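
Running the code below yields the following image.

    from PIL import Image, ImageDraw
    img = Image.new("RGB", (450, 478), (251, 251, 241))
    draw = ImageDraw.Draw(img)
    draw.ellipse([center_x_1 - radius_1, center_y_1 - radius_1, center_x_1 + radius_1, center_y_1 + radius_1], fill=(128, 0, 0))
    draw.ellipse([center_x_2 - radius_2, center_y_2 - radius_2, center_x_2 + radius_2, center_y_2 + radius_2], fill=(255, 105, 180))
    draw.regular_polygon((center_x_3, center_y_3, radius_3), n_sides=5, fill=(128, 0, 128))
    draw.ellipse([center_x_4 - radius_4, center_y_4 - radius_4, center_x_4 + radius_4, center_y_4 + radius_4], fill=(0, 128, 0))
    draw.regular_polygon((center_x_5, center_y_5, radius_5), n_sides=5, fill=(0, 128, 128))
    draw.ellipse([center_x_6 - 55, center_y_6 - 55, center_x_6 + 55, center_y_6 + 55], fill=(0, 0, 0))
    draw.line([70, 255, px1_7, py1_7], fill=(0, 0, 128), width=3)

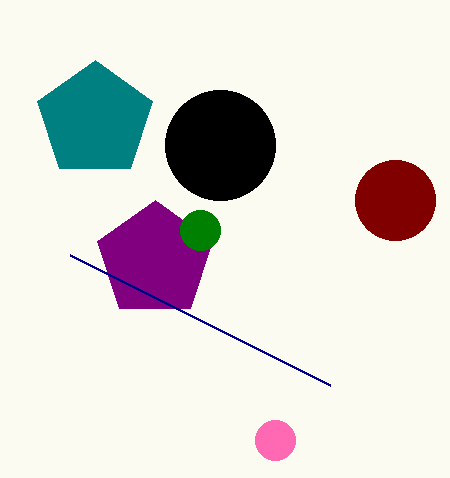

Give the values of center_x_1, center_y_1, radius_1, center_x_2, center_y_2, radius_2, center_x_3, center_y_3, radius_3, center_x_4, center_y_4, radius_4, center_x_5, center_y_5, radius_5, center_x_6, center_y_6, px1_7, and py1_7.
center_x_1 = 395; center_y_1 = 200; radius_1 = 40; center_x_2 = 275; center_y_2 = 440; radius_2 = 20; center_x_3 = 155; center_y_3 = 260; radius_3 = 60; center_x_4 = 200; center_y_4 = 230; radius_4 = 20; center_x_5 = 95; center_y_5 = 120; radius_5 = 60; center_x_6 = 220; center_y_6 = 145; px1_7 = 330; py1_7 = 385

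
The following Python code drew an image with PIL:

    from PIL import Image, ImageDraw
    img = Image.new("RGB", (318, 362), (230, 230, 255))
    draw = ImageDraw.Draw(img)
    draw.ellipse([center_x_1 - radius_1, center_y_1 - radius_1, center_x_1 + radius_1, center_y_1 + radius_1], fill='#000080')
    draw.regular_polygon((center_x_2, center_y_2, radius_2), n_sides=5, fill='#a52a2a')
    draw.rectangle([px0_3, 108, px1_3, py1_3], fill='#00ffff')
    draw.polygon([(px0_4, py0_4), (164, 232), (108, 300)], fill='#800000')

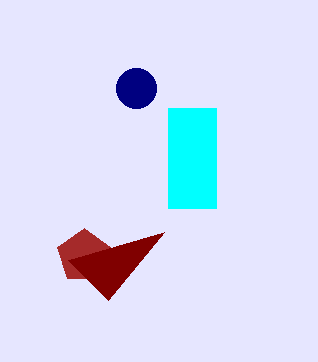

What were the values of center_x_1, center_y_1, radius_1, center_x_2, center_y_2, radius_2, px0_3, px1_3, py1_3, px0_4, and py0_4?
center_x_1 = 136; center_y_1 = 88; radius_1 = 20; center_x_2 = 84; center_y_2 = 256; radius_2 = 28; px0_3 = 168; px1_3 = 216; py1_3 = 208; px0_4 = 68; py0_4 = 260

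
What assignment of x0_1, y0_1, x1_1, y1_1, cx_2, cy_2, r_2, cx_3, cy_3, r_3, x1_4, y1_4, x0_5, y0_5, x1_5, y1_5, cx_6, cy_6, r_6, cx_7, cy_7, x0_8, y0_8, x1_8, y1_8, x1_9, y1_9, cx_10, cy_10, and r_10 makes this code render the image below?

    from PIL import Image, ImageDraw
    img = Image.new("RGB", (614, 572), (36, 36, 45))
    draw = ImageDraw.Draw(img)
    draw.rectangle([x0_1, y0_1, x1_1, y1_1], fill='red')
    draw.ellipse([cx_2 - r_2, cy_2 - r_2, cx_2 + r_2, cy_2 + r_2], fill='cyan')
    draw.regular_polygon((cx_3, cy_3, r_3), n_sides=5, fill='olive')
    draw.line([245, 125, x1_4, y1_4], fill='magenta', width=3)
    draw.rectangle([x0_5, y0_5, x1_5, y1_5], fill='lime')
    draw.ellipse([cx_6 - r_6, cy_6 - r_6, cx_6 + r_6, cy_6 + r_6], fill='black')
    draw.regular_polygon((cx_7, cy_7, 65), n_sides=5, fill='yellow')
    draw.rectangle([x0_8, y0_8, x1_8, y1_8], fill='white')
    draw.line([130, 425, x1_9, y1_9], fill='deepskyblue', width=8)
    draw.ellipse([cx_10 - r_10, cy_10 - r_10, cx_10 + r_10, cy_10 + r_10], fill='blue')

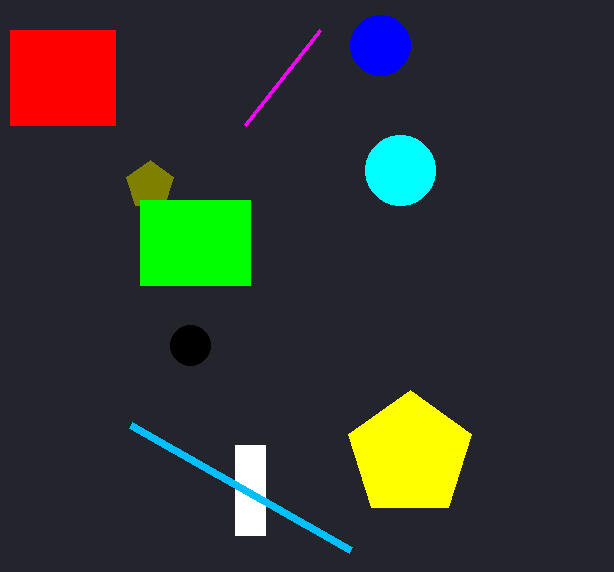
x0_1 = 10
y0_1 = 30
x1_1 = 115
y1_1 = 125
cx_2 = 400
cy_2 = 170
r_2 = 35
cx_3 = 150
cy_3 = 185
r_3 = 25
x1_4 = 320
y1_4 = 30
x0_5 = 140
y0_5 = 200
x1_5 = 250
y1_5 = 285
cx_6 = 190
cy_6 = 345
r_6 = 20
cx_7 = 410
cy_7 = 455
x0_8 = 235
y0_8 = 445
x1_8 = 265
y1_8 = 535
x1_9 = 350
y1_9 = 550
cx_10 = 380
cy_10 = 45
r_10 = 30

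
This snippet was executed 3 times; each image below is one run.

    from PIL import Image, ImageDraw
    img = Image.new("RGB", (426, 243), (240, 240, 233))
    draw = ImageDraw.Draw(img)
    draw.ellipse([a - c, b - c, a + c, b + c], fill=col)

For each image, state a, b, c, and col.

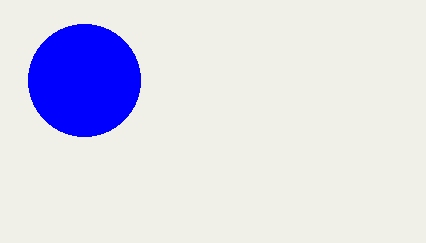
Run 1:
a = 84
b = 80
c = 56
col = 'blue'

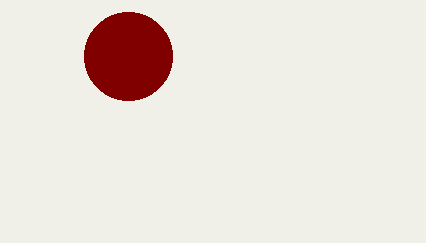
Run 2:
a = 128; b = 56; c = 44; col = 'maroon'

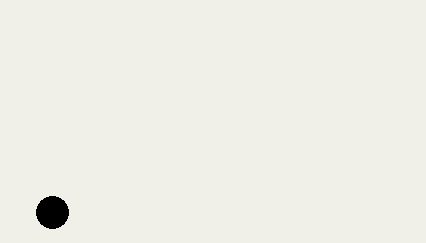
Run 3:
a = 52
b = 212
c = 16
col = 'black'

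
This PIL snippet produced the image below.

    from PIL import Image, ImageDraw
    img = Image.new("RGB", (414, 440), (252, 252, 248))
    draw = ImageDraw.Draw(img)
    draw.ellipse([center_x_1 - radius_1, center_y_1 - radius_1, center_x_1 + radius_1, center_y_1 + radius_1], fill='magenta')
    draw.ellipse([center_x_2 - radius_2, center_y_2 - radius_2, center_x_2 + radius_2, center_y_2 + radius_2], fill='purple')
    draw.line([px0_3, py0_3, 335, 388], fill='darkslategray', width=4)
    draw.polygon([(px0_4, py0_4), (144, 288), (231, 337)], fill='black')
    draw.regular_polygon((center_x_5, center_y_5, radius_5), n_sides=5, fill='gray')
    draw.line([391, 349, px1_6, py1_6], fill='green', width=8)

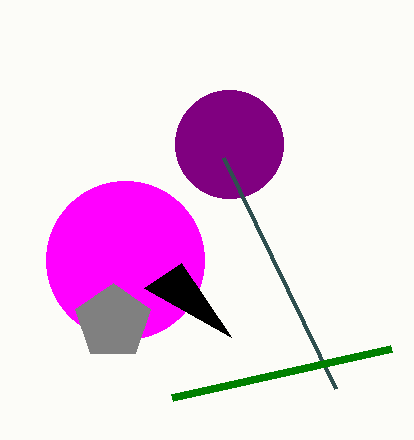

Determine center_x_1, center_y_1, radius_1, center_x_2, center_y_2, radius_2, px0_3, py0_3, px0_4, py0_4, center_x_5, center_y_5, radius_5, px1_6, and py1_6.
center_x_1 = 125, center_y_1 = 260, radius_1 = 79, center_x_2 = 229, center_y_2 = 144, radius_2 = 54, px0_3 = 223, py0_3 = 157, px0_4 = 181, py0_4 = 263, center_x_5 = 113, center_y_5 = 322, radius_5 = 39, px1_6 = 172, py1_6 = 398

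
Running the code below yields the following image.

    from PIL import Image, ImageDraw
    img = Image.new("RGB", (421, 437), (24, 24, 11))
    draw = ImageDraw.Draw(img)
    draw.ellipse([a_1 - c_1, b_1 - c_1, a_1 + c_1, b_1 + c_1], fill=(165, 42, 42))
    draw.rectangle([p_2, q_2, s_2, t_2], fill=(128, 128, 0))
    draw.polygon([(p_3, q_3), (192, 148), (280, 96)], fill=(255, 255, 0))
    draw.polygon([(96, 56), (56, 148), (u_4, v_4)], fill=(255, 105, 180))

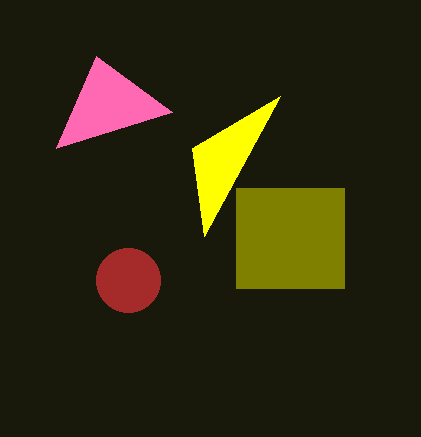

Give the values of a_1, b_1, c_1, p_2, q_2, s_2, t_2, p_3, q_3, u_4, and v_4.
a_1 = 128
b_1 = 280
c_1 = 32
p_2 = 236
q_2 = 188
s_2 = 344
t_2 = 288
p_3 = 204
q_3 = 236
u_4 = 172
v_4 = 112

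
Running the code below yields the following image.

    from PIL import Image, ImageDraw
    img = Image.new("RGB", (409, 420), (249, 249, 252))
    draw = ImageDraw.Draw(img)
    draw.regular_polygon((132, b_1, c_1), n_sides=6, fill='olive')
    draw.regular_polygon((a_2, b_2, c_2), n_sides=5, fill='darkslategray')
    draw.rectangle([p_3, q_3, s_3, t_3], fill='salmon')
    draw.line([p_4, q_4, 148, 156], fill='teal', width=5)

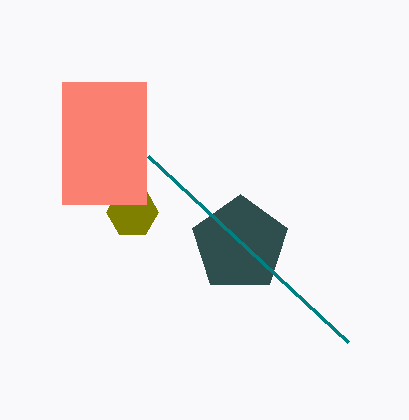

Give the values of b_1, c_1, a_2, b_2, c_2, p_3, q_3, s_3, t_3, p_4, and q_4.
b_1 = 212, c_1 = 26, a_2 = 240, b_2 = 244, c_2 = 50, p_3 = 62, q_3 = 82, s_3 = 146, t_3 = 204, p_4 = 348, q_4 = 342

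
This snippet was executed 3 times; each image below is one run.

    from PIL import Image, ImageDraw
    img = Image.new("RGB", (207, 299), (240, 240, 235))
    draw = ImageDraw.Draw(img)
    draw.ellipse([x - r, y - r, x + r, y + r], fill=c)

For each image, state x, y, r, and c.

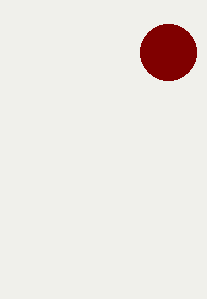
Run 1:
x = 168, y = 52, r = 28, c = 'maroon'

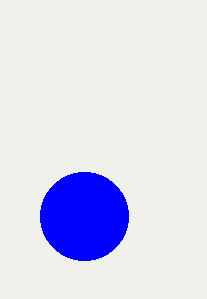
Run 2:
x = 84
y = 216
r = 44
c = 'blue'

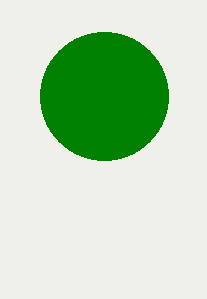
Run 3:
x = 104, y = 96, r = 64, c = 'green'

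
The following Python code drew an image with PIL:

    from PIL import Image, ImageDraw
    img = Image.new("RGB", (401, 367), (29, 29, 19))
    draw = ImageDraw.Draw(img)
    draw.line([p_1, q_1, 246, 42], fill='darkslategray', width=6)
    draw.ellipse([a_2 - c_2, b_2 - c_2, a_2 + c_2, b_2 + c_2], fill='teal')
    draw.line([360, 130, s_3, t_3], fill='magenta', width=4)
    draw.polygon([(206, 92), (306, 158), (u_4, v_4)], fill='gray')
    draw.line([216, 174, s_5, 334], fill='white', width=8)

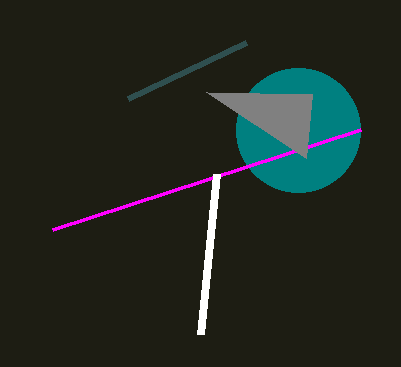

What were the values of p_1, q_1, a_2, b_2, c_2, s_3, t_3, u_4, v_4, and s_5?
p_1 = 128
q_1 = 98
a_2 = 298
b_2 = 130
c_2 = 62
s_3 = 52
t_3 = 230
u_4 = 312
v_4 = 94
s_5 = 200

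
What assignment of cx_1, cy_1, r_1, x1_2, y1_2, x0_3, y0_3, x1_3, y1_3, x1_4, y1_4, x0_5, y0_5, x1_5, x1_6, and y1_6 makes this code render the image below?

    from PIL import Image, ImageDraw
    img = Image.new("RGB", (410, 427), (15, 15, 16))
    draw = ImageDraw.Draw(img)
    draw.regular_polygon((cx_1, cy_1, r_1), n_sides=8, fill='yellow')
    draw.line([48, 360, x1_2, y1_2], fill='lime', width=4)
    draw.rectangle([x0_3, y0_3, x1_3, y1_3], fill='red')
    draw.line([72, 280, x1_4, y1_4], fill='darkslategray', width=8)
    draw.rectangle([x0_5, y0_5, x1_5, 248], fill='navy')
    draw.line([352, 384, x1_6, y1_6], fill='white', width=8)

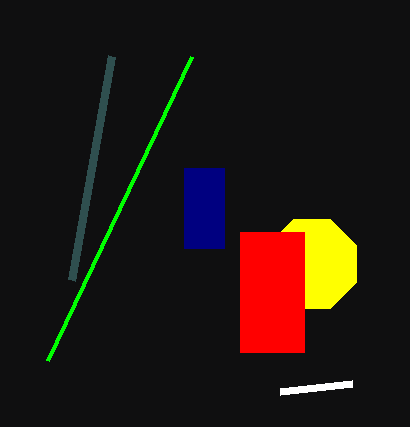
cx_1 = 312; cy_1 = 264; r_1 = 48; x1_2 = 192; y1_2 = 56; x0_3 = 240; y0_3 = 232; x1_3 = 304; y1_3 = 352; x1_4 = 112; y1_4 = 56; x0_5 = 184; y0_5 = 168; x1_5 = 224; x1_6 = 280; y1_6 = 392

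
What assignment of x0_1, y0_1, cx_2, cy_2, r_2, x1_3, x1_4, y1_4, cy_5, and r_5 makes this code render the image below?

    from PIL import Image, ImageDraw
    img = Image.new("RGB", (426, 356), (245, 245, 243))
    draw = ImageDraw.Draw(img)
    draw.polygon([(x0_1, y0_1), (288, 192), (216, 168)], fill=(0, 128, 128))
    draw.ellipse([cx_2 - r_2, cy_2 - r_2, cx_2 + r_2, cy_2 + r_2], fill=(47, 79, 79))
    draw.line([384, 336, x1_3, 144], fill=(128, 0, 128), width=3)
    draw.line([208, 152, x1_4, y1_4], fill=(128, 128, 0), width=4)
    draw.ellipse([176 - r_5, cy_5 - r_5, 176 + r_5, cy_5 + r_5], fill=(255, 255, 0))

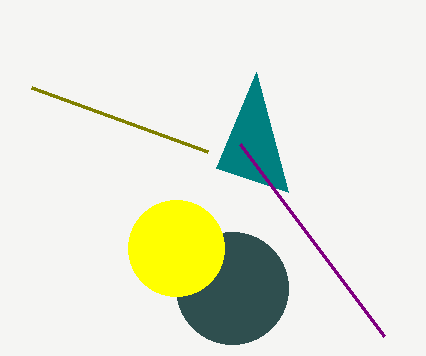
x0_1 = 256, y0_1 = 72, cx_2 = 232, cy_2 = 288, r_2 = 56, x1_3 = 240, x1_4 = 32, y1_4 = 88, cy_5 = 248, r_5 = 48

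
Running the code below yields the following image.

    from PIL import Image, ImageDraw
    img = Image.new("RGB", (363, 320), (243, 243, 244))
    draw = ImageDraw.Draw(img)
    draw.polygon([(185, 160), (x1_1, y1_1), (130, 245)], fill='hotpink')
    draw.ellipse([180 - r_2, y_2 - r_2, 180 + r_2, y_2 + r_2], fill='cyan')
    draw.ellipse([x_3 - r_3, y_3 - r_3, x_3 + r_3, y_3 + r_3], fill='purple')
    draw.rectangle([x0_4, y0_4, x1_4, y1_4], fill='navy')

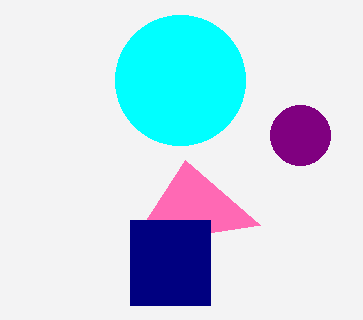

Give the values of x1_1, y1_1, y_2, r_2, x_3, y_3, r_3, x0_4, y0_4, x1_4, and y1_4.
x1_1 = 260, y1_1 = 225, y_2 = 80, r_2 = 65, x_3 = 300, y_3 = 135, r_3 = 30, x0_4 = 130, y0_4 = 220, x1_4 = 210, y1_4 = 305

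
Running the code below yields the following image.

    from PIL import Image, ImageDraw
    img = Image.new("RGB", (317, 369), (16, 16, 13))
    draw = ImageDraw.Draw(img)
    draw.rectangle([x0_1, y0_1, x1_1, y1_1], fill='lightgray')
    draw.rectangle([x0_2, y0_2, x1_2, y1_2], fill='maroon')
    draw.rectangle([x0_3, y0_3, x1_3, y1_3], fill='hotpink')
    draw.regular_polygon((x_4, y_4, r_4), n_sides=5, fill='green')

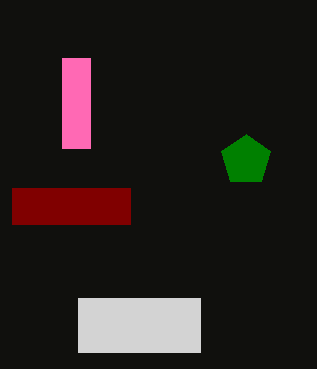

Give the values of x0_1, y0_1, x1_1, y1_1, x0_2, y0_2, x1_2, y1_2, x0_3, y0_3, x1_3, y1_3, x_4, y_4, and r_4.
x0_1 = 78
y0_1 = 298
x1_1 = 200
y1_1 = 352
x0_2 = 12
y0_2 = 188
x1_2 = 130
y1_2 = 224
x0_3 = 62
y0_3 = 58
x1_3 = 90
y1_3 = 148
x_4 = 246
y_4 = 160
r_4 = 26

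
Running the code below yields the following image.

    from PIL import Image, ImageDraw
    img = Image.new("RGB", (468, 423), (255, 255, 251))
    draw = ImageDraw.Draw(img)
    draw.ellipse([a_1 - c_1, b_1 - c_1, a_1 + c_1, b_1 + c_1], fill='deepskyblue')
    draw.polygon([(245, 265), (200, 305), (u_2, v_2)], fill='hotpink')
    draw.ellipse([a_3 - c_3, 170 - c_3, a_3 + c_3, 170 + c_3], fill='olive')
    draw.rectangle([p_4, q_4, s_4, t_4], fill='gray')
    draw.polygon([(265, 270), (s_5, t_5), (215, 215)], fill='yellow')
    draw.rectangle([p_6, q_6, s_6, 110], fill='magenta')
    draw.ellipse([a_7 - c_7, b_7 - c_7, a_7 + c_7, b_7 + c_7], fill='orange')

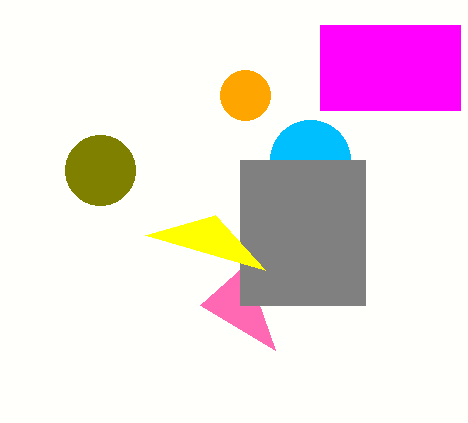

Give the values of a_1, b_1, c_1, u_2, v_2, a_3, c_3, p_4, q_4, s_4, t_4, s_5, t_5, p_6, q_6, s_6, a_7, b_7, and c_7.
a_1 = 310, b_1 = 160, c_1 = 40, u_2 = 275, v_2 = 350, a_3 = 100, c_3 = 35, p_4 = 240, q_4 = 160, s_4 = 365, t_4 = 305, s_5 = 145, t_5 = 235, p_6 = 320, q_6 = 25, s_6 = 460, a_7 = 245, b_7 = 95, c_7 = 25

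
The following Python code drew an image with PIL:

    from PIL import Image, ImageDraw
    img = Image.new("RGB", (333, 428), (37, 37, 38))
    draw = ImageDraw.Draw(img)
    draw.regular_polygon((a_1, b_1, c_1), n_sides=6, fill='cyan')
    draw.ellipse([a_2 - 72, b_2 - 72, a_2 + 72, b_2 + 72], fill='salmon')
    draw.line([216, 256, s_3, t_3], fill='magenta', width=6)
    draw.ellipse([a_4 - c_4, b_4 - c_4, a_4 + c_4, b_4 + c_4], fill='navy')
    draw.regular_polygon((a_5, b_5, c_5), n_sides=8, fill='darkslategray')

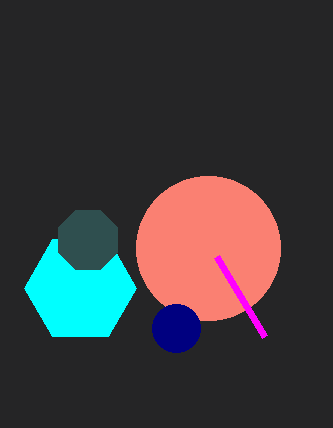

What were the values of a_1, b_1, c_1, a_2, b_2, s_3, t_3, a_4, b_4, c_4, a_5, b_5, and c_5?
a_1 = 80
b_1 = 288
c_1 = 56
a_2 = 208
b_2 = 248
s_3 = 264
t_3 = 336
a_4 = 176
b_4 = 328
c_4 = 24
a_5 = 88
b_5 = 240
c_5 = 32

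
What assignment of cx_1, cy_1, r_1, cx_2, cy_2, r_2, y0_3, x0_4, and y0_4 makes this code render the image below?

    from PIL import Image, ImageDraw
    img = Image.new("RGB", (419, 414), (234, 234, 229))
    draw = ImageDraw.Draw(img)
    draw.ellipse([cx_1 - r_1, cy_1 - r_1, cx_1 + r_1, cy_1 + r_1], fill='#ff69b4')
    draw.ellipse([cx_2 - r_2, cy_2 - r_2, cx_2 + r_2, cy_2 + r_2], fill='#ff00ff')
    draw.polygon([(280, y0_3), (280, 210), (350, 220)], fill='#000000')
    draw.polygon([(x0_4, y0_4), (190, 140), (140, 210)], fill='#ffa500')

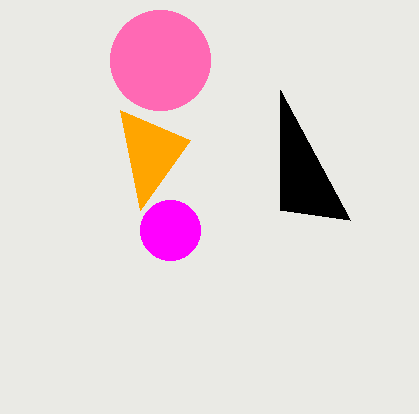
cx_1 = 160; cy_1 = 60; r_1 = 50; cx_2 = 170; cy_2 = 230; r_2 = 30; y0_3 = 90; x0_4 = 120; y0_4 = 110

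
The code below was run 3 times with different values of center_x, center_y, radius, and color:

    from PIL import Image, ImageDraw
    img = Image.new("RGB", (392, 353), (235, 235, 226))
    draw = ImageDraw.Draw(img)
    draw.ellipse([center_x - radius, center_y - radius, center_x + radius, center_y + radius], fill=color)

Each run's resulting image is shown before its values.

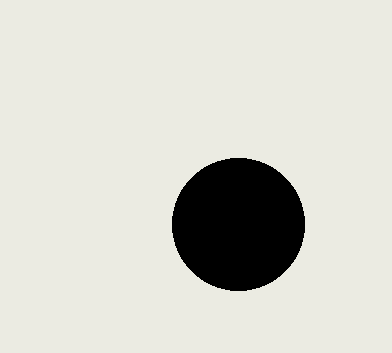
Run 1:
center_x = 238
center_y = 224
radius = 66
color = 'black'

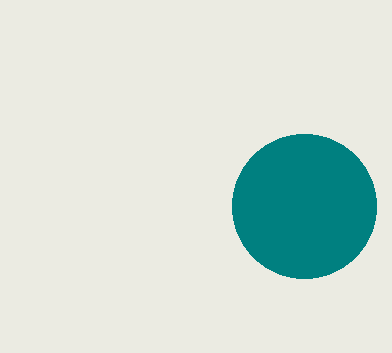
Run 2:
center_x = 304; center_y = 206; radius = 72; color = 'teal'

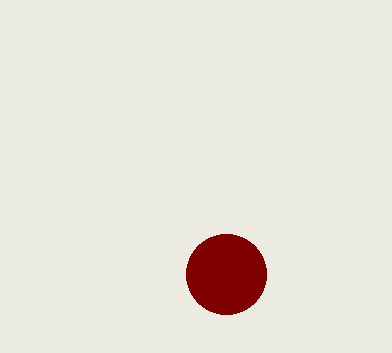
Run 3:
center_x = 226
center_y = 274
radius = 40
color = 'maroon'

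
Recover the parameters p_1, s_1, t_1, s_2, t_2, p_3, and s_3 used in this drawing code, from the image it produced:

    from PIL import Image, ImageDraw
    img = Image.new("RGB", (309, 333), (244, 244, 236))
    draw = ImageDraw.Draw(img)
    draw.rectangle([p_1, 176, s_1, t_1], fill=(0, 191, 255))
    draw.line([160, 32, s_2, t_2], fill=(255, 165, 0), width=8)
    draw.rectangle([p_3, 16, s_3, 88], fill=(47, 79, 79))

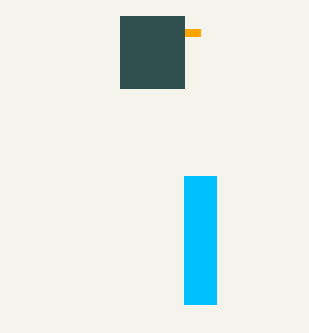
p_1 = 184
s_1 = 216
t_1 = 304
s_2 = 200
t_2 = 32
p_3 = 120
s_3 = 184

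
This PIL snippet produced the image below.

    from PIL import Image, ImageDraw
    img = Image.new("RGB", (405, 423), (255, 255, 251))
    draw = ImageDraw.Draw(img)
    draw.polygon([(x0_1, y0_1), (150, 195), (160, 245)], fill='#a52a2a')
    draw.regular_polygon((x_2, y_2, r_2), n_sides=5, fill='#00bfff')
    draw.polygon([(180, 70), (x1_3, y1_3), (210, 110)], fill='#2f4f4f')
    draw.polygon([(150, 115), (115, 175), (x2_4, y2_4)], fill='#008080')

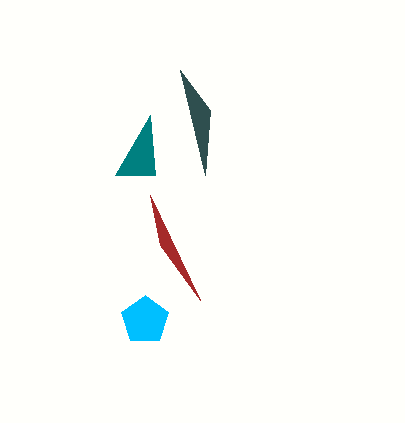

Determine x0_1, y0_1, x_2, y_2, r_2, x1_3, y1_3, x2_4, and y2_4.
x0_1 = 200
y0_1 = 300
x_2 = 145
y_2 = 320
r_2 = 25
x1_3 = 205
y1_3 = 175
x2_4 = 155
y2_4 = 175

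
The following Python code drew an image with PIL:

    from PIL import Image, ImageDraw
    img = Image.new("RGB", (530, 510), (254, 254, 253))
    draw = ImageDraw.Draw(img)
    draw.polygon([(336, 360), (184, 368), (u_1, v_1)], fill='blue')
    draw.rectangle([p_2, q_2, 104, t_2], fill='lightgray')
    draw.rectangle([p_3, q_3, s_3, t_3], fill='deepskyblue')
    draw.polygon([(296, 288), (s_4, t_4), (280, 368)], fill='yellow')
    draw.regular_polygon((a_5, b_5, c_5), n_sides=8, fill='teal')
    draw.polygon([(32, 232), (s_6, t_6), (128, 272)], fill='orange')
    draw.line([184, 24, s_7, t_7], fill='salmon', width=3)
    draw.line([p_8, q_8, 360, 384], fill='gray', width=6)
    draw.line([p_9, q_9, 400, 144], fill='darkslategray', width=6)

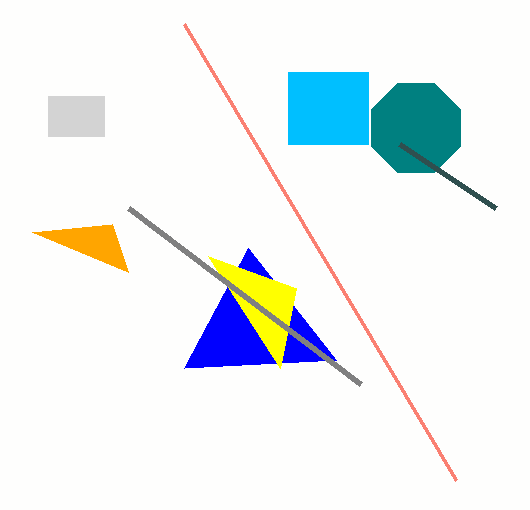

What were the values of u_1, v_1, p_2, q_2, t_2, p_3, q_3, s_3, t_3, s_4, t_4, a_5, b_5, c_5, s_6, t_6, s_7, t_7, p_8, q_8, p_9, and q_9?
u_1 = 248
v_1 = 248
p_2 = 48
q_2 = 96
t_2 = 136
p_3 = 288
q_3 = 72
s_3 = 368
t_3 = 144
s_4 = 208
t_4 = 256
a_5 = 416
b_5 = 128
c_5 = 48
s_6 = 112
t_6 = 224
s_7 = 456
t_7 = 480
p_8 = 128
q_8 = 208
p_9 = 496
q_9 = 208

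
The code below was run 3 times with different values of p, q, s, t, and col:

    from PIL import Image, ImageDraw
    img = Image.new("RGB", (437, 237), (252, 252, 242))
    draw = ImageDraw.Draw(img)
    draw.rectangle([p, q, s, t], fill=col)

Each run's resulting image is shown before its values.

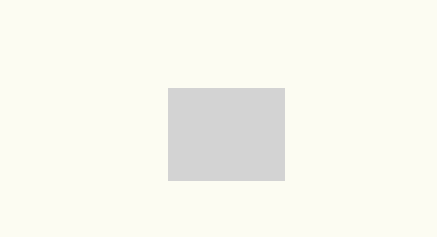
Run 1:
p = 168; q = 88; s = 284; t = 180; col = 'lightgray'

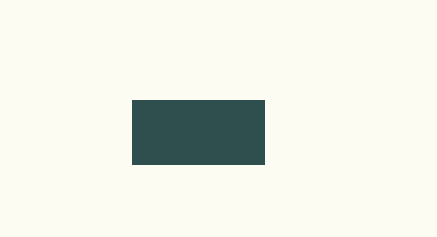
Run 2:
p = 132, q = 100, s = 264, t = 164, col = 'darkslategray'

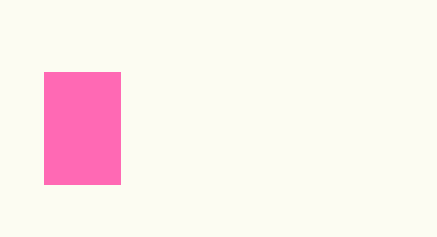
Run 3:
p = 44
q = 72
s = 120
t = 184
col = 'hotpink'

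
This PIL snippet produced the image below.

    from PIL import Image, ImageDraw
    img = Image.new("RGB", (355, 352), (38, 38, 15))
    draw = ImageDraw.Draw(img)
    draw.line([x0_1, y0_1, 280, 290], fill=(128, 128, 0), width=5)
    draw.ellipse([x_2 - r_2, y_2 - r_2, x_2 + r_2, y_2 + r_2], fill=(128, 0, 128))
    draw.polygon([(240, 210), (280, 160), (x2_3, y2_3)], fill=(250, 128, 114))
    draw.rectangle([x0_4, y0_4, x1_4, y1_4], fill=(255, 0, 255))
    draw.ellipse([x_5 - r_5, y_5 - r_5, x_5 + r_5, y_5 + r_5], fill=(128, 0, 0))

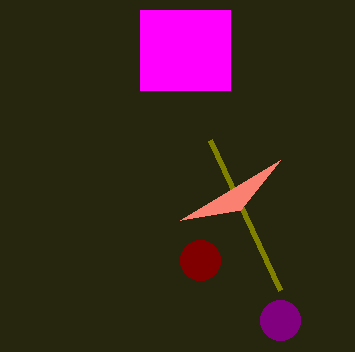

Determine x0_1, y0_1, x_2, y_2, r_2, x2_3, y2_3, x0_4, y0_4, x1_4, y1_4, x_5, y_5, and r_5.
x0_1 = 210
y0_1 = 140
x_2 = 280
y_2 = 320
r_2 = 20
x2_3 = 180
y2_3 = 220
x0_4 = 140
y0_4 = 10
x1_4 = 230
y1_4 = 90
x_5 = 200
y_5 = 260
r_5 = 20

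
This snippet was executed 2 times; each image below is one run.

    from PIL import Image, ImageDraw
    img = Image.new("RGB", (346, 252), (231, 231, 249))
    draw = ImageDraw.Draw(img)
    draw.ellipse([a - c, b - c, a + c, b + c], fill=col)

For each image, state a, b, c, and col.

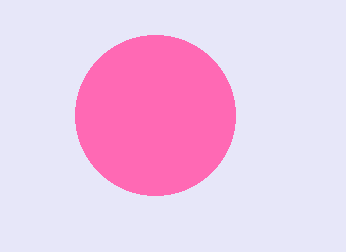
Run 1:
a = 155
b = 115
c = 80
col = 'hotpink'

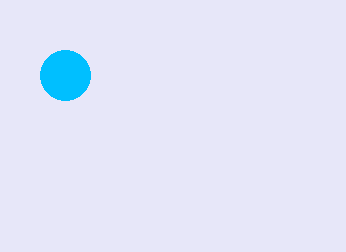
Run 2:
a = 65, b = 75, c = 25, col = 'deepskyblue'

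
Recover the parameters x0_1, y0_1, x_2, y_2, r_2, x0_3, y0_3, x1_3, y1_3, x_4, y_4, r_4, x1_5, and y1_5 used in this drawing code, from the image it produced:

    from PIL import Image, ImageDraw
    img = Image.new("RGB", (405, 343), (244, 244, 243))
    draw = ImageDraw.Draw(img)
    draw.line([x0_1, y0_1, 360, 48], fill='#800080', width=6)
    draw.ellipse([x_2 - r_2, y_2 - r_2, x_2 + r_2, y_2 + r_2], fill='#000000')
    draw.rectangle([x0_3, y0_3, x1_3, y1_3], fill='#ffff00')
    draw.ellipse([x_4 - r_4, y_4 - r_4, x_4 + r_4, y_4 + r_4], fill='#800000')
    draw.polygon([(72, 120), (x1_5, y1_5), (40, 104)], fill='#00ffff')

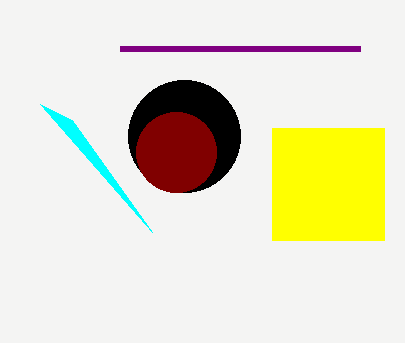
x0_1 = 120; y0_1 = 48; x_2 = 184; y_2 = 136; r_2 = 56; x0_3 = 272; y0_3 = 128; x1_3 = 384; y1_3 = 240; x_4 = 176; y_4 = 152; r_4 = 40; x1_5 = 152; y1_5 = 232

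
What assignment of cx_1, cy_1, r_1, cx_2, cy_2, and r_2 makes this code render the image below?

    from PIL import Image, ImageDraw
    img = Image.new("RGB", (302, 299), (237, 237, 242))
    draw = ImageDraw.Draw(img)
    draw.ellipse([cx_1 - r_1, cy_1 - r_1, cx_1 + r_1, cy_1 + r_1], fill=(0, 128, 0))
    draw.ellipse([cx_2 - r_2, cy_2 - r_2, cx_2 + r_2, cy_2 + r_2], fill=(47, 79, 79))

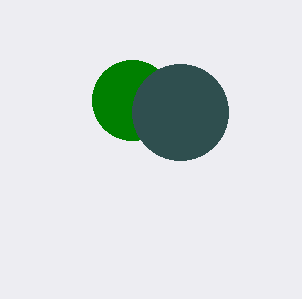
cx_1 = 132, cy_1 = 100, r_1 = 40, cx_2 = 180, cy_2 = 112, r_2 = 48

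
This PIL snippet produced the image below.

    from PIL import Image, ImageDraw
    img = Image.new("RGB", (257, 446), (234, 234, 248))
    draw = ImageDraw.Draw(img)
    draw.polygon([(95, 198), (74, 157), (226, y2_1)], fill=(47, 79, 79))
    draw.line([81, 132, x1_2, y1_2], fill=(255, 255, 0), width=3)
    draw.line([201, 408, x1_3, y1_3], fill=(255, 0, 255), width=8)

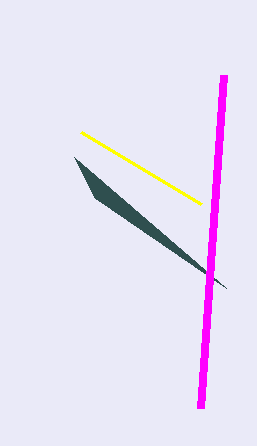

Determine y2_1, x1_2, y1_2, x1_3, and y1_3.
y2_1 = 288, x1_2 = 201, y1_2 = 204, x1_3 = 224, y1_3 = 75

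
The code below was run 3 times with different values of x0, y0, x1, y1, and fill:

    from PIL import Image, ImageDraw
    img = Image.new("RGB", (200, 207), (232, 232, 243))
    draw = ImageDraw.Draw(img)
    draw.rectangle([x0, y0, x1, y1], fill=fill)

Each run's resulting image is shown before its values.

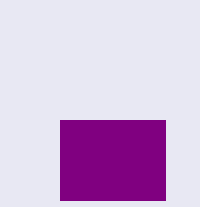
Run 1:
x0 = 60
y0 = 120
x1 = 165
y1 = 200
fill = 'purple'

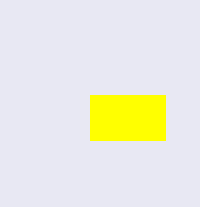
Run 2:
x0 = 90, y0 = 95, x1 = 165, y1 = 140, fill = 'yellow'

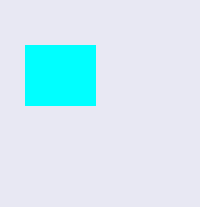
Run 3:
x0 = 25, y0 = 45, x1 = 95, y1 = 105, fill = 'cyan'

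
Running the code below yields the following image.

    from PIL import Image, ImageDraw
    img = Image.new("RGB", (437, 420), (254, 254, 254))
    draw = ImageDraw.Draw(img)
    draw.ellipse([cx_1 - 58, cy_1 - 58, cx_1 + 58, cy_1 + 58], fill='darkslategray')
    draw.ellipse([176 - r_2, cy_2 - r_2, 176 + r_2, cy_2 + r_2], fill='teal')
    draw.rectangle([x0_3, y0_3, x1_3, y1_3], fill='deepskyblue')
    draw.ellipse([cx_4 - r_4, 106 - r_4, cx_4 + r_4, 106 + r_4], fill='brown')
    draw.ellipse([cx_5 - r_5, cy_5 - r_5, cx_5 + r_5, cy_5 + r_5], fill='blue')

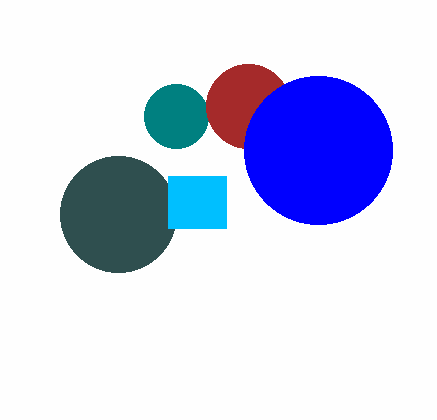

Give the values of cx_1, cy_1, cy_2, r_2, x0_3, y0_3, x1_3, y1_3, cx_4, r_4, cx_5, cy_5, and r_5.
cx_1 = 118; cy_1 = 214; cy_2 = 116; r_2 = 32; x0_3 = 168; y0_3 = 176; x1_3 = 226; y1_3 = 228; cx_4 = 248; r_4 = 42; cx_5 = 318; cy_5 = 150; r_5 = 74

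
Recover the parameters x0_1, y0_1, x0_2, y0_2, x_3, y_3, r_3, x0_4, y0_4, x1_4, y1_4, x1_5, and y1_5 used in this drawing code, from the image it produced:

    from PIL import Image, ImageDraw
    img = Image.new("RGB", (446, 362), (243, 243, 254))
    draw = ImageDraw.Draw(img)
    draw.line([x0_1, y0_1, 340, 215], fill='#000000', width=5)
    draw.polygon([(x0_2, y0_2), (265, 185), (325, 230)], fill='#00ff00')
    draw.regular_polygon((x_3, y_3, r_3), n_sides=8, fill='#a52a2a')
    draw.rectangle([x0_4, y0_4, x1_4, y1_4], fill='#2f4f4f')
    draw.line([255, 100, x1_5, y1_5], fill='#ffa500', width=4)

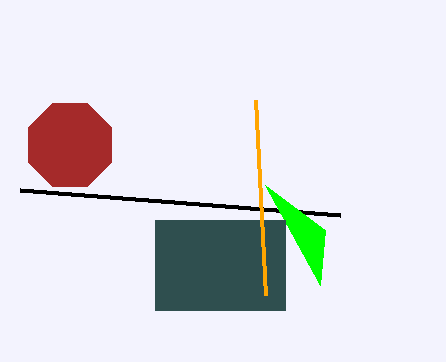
x0_1 = 20
y0_1 = 190
x0_2 = 320
y0_2 = 285
x_3 = 70
y_3 = 145
r_3 = 45
x0_4 = 155
y0_4 = 220
x1_4 = 285
y1_4 = 310
x1_5 = 265
y1_5 = 295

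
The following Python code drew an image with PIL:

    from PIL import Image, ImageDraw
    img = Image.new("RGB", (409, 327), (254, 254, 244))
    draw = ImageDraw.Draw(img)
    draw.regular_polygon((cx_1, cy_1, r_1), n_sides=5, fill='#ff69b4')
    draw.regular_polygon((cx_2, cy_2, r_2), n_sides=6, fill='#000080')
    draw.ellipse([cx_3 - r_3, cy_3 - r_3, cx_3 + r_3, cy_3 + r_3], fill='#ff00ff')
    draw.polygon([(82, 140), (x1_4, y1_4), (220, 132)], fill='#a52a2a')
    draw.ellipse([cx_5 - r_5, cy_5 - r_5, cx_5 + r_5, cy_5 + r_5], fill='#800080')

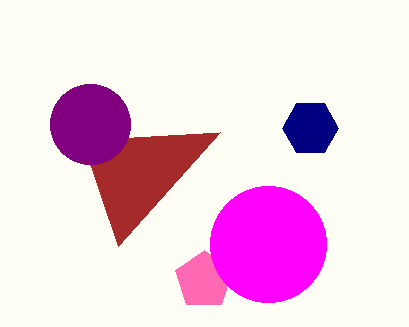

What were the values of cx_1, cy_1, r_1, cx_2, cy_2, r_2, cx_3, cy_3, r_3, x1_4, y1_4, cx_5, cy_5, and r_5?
cx_1 = 204, cy_1 = 280, r_1 = 30, cx_2 = 310, cy_2 = 128, r_2 = 28, cx_3 = 268, cy_3 = 244, r_3 = 58, x1_4 = 118, y1_4 = 246, cx_5 = 90, cy_5 = 124, r_5 = 40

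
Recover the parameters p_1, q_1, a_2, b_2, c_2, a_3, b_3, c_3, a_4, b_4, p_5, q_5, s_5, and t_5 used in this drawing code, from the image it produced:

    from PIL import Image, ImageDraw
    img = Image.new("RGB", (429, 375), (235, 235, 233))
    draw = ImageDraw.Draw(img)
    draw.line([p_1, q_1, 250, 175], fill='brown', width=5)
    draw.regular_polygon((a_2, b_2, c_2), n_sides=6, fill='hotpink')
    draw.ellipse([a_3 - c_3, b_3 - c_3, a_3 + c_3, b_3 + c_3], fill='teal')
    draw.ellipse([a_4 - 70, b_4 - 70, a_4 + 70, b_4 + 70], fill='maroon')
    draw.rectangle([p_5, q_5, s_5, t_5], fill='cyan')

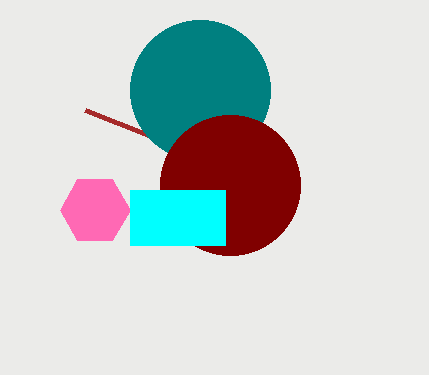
p_1 = 85, q_1 = 110, a_2 = 95, b_2 = 210, c_2 = 35, a_3 = 200, b_3 = 90, c_3 = 70, a_4 = 230, b_4 = 185, p_5 = 130, q_5 = 190, s_5 = 225, t_5 = 245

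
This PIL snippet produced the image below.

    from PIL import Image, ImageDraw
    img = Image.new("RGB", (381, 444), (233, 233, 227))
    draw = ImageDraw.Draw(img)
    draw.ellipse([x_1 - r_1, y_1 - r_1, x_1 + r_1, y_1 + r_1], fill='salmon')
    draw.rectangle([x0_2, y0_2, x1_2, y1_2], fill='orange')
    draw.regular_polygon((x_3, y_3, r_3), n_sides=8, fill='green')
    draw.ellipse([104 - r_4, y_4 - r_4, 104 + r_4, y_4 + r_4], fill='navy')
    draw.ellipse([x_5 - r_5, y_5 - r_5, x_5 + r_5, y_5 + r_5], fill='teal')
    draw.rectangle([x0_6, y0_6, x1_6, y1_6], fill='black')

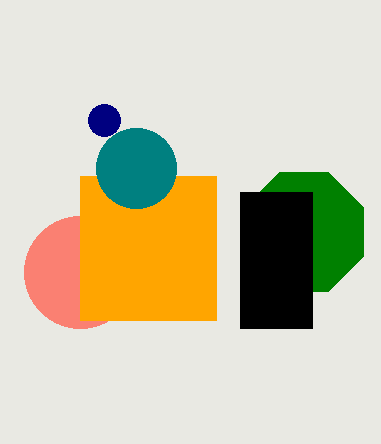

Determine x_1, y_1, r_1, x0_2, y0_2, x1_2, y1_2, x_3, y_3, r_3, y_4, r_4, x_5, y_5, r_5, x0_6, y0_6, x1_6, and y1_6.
x_1 = 80, y_1 = 272, r_1 = 56, x0_2 = 80, y0_2 = 176, x1_2 = 216, y1_2 = 320, x_3 = 304, y_3 = 232, r_3 = 64, y_4 = 120, r_4 = 16, x_5 = 136, y_5 = 168, r_5 = 40, x0_6 = 240, y0_6 = 192, x1_6 = 312, y1_6 = 328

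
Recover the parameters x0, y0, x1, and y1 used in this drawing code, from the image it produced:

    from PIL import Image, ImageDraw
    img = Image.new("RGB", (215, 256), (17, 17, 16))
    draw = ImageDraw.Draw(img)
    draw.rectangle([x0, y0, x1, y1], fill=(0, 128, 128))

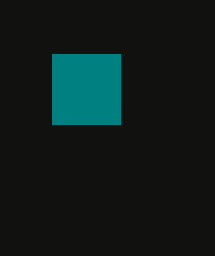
x0 = 52, y0 = 54, x1 = 120, y1 = 124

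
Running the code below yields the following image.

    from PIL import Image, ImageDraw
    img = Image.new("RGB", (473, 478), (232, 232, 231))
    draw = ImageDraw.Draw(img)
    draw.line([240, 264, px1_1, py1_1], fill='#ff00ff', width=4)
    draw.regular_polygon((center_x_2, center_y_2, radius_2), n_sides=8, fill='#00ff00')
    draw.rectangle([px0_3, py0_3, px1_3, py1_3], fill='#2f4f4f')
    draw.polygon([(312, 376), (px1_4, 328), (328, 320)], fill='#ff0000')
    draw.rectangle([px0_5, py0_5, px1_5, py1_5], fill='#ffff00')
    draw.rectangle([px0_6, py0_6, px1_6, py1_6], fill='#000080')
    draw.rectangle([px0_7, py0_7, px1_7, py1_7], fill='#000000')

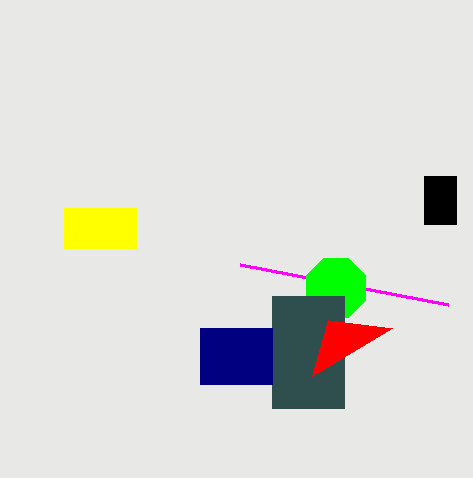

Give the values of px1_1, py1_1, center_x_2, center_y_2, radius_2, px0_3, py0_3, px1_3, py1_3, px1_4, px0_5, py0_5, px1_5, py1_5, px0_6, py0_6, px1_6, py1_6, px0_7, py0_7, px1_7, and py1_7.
px1_1 = 448; py1_1 = 304; center_x_2 = 336; center_y_2 = 288; radius_2 = 32; px0_3 = 272; py0_3 = 296; px1_3 = 344; py1_3 = 408; px1_4 = 392; px0_5 = 64; py0_5 = 208; px1_5 = 136; py1_5 = 248; px0_6 = 200; py0_6 = 328; px1_6 = 272; py1_6 = 384; px0_7 = 424; py0_7 = 176; px1_7 = 456; py1_7 = 224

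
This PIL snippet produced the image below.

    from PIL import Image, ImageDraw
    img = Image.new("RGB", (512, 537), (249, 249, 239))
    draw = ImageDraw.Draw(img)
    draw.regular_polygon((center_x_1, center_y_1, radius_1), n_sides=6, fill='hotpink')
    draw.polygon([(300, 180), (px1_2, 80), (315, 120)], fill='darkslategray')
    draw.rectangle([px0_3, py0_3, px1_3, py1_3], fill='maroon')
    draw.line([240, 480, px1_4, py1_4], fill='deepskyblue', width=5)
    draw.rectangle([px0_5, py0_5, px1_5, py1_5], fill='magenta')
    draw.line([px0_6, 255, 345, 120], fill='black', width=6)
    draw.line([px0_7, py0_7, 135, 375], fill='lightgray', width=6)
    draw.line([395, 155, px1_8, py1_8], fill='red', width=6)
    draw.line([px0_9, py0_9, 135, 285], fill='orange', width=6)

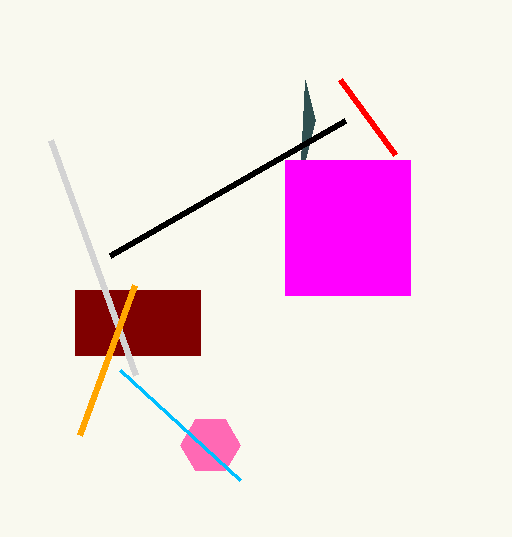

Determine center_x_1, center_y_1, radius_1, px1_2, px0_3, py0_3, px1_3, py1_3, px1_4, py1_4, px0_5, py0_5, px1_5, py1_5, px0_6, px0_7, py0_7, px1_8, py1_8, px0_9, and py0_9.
center_x_1 = 210
center_y_1 = 445
radius_1 = 30
px1_2 = 305
px0_3 = 75
py0_3 = 290
px1_3 = 200
py1_3 = 355
px1_4 = 120
py1_4 = 370
px0_5 = 285
py0_5 = 160
px1_5 = 410
py1_5 = 295
px0_6 = 110
px0_7 = 50
py0_7 = 140
px1_8 = 340
py1_8 = 80
px0_9 = 80
py0_9 = 435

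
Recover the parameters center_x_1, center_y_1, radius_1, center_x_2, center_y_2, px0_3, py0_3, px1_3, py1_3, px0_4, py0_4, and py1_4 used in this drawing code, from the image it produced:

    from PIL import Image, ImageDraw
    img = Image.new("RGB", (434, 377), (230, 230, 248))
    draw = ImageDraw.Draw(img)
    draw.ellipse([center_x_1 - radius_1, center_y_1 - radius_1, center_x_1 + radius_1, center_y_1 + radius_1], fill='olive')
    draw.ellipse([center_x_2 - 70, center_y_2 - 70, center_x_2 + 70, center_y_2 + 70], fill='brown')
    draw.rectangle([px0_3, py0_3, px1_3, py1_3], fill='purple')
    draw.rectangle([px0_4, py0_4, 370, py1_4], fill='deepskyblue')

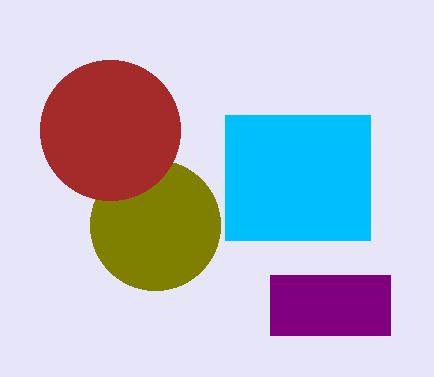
center_x_1 = 155, center_y_1 = 225, radius_1 = 65, center_x_2 = 110, center_y_2 = 130, px0_3 = 270, py0_3 = 275, px1_3 = 390, py1_3 = 335, px0_4 = 225, py0_4 = 115, py1_4 = 240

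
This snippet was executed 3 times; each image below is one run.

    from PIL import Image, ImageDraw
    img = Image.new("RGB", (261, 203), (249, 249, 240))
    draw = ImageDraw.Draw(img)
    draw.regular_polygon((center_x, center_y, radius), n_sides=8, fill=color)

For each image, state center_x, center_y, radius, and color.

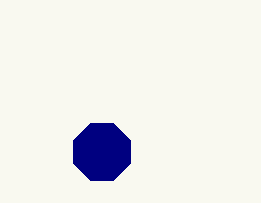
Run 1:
center_x = 102; center_y = 152; radius = 31; color = 'navy'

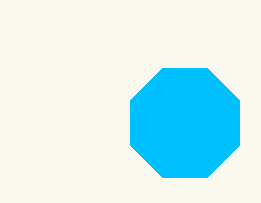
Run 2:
center_x = 185; center_y = 123; radius = 59; color = 'deepskyblue'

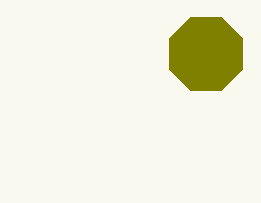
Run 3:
center_x = 206, center_y = 54, radius = 40, color = 'olive'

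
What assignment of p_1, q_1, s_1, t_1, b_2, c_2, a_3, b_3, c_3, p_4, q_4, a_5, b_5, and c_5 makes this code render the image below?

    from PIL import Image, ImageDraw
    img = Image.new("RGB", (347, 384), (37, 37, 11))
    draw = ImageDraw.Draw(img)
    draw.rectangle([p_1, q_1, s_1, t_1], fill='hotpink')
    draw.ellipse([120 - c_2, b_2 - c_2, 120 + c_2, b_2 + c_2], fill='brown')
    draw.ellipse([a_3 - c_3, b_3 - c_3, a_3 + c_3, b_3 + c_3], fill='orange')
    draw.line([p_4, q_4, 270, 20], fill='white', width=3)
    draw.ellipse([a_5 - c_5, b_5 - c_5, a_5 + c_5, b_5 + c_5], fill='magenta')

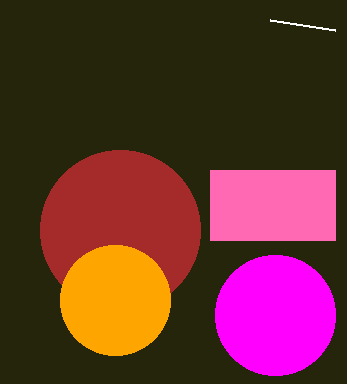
p_1 = 210; q_1 = 170; s_1 = 335; t_1 = 240; b_2 = 230; c_2 = 80; a_3 = 115; b_3 = 300; c_3 = 55; p_4 = 335; q_4 = 30; a_5 = 275; b_5 = 315; c_5 = 60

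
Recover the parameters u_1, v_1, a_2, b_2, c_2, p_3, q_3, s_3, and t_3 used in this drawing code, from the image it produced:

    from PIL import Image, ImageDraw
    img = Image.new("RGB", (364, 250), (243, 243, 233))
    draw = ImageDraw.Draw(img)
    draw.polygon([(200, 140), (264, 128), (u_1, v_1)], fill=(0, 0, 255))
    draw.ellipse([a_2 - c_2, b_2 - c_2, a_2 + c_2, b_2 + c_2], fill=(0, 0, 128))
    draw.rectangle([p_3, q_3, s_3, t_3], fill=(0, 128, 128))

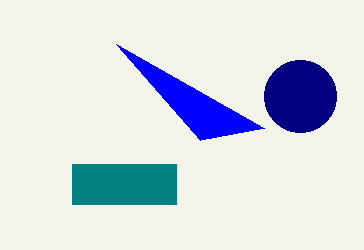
u_1 = 116
v_1 = 44
a_2 = 300
b_2 = 96
c_2 = 36
p_3 = 72
q_3 = 164
s_3 = 176
t_3 = 204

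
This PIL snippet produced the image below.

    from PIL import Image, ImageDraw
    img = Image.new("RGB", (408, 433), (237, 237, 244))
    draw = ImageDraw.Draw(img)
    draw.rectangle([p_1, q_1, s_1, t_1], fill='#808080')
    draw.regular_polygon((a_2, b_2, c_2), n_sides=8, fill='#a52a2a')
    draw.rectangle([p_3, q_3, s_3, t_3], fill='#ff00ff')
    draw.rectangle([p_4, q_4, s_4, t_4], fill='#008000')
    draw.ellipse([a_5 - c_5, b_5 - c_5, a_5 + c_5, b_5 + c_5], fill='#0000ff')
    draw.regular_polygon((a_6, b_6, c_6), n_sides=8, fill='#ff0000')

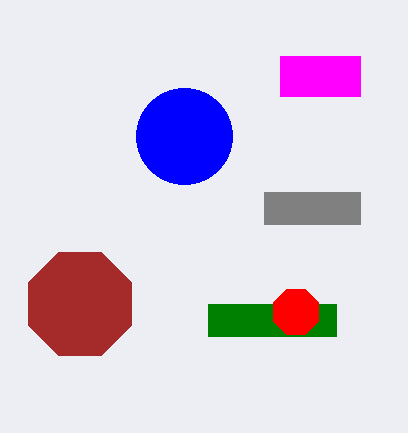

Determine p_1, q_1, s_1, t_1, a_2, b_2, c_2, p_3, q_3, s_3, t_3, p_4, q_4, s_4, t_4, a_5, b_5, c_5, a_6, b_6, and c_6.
p_1 = 264, q_1 = 192, s_1 = 360, t_1 = 224, a_2 = 80, b_2 = 304, c_2 = 56, p_3 = 280, q_3 = 56, s_3 = 360, t_3 = 96, p_4 = 208, q_4 = 304, s_4 = 336, t_4 = 336, a_5 = 184, b_5 = 136, c_5 = 48, a_6 = 296, b_6 = 312, c_6 = 24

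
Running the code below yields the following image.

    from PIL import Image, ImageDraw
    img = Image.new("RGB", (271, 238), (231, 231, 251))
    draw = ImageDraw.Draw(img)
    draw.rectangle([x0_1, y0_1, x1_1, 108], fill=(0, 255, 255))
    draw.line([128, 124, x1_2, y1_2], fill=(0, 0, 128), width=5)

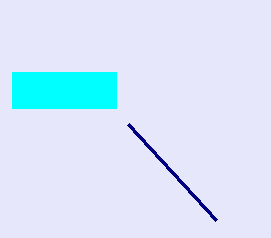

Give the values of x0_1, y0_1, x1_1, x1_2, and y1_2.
x0_1 = 12
y0_1 = 72
x1_1 = 116
x1_2 = 216
y1_2 = 220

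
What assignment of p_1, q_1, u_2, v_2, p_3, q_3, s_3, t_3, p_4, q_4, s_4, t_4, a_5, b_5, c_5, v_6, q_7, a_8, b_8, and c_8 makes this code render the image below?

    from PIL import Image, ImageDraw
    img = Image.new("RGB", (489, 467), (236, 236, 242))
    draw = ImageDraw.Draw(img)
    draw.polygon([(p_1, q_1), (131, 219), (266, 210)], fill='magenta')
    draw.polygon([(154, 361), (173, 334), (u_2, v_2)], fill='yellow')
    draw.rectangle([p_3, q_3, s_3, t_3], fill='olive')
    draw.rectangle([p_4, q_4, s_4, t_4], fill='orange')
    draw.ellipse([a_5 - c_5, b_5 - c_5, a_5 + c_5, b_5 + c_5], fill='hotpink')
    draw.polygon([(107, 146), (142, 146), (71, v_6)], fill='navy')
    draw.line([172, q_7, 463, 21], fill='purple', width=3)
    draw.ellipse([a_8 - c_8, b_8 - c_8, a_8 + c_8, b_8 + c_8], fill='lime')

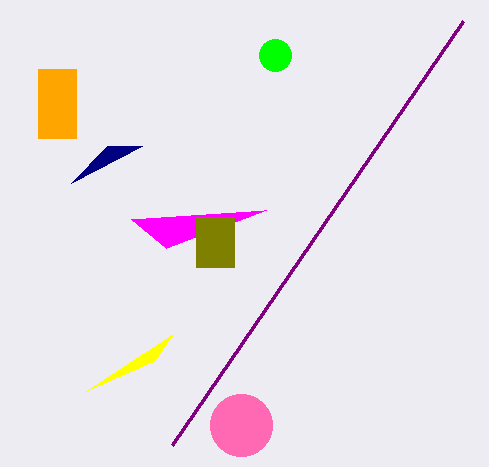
p_1 = 166, q_1 = 248, u_2 = 86, v_2 = 391, p_3 = 196, q_3 = 217, s_3 = 234, t_3 = 267, p_4 = 38, q_4 = 69, s_4 = 76, t_4 = 138, a_5 = 241, b_5 = 425, c_5 = 31, v_6 = 183, q_7 = 445, a_8 = 275, b_8 = 55, c_8 = 16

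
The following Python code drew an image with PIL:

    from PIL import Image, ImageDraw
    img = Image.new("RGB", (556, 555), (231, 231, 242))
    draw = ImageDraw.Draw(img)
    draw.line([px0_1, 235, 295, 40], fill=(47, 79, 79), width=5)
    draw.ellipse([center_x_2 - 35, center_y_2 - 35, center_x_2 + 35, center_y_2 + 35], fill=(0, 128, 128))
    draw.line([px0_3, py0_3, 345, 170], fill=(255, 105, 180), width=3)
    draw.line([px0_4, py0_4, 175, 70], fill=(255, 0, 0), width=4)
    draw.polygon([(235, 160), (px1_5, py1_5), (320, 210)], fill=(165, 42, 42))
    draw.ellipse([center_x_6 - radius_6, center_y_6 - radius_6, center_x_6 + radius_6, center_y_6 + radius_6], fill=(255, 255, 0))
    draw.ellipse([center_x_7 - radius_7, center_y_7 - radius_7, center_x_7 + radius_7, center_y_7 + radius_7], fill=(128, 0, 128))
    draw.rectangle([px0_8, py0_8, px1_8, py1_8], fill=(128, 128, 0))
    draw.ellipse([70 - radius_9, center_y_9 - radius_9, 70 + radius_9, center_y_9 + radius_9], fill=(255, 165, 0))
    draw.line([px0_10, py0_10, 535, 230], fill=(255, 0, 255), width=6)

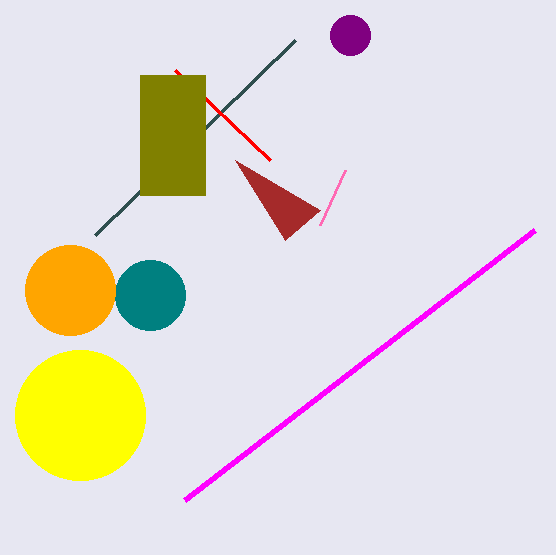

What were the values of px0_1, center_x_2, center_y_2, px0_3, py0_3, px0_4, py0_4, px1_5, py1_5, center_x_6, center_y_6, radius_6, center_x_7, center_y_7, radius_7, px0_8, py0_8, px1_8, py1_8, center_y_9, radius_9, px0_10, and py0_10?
px0_1 = 95
center_x_2 = 150
center_y_2 = 295
px0_3 = 320
py0_3 = 225
px0_4 = 270
py0_4 = 160
px1_5 = 285
py1_5 = 240
center_x_6 = 80
center_y_6 = 415
radius_6 = 65
center_x_7 = 350
center_y_7 = 35
radius_7 = 20
px0_8 = 140
py0_8 = 75
px1_8 = 205
py1_8 = 195
center_y_9 = 290
radius_9 = 45
px0_10 = 185
py0_10 = 500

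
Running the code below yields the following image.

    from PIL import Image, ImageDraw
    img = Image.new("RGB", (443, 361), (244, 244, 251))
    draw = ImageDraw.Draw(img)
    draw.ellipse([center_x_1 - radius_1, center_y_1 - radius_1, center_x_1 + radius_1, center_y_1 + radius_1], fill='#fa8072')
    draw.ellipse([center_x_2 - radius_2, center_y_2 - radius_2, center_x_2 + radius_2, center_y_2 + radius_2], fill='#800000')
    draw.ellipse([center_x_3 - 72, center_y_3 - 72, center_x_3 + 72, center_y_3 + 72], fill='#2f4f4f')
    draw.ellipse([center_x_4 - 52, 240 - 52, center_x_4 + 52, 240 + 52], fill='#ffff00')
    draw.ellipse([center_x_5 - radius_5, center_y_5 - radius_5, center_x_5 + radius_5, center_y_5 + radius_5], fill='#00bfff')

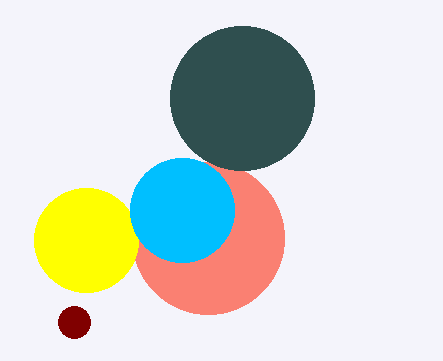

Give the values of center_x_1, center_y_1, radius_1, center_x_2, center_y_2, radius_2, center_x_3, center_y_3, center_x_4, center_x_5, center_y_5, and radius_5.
center_x_1 = 208; center_y_1 = 238; radius_1 = 76; center_x_2 = 74; center_y_2 = 322; radius_2 = 16; center_x_3 = 242; center_y_3 = 98; center_x_4 = 86; center_x_5 = 182; center_y_5 = 210; radius_5 = 52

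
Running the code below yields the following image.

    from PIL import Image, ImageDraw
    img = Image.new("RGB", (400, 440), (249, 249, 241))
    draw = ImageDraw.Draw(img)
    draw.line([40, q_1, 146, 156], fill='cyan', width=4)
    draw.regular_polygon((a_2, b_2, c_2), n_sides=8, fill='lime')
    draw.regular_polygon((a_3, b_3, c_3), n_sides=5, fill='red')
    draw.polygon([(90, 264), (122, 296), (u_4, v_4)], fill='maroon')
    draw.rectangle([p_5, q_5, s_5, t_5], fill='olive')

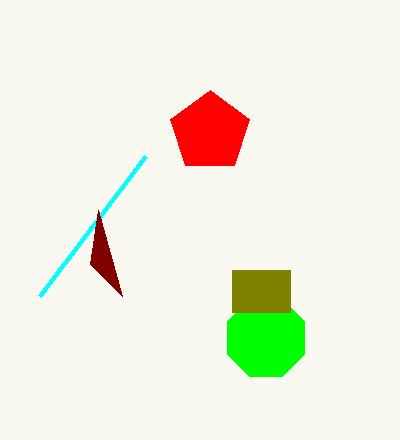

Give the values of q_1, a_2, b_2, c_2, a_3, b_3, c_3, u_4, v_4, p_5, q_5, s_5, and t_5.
q_1 = 296, a_2 = 266, b_2 = 338, c_2 = 42, a_3 = 210, b_3 = 132, c_3 = 42, u_4 = 98, v_4 = 210, p_5 = 232, q_5 = 270, s_5 = 290, t_5 = 312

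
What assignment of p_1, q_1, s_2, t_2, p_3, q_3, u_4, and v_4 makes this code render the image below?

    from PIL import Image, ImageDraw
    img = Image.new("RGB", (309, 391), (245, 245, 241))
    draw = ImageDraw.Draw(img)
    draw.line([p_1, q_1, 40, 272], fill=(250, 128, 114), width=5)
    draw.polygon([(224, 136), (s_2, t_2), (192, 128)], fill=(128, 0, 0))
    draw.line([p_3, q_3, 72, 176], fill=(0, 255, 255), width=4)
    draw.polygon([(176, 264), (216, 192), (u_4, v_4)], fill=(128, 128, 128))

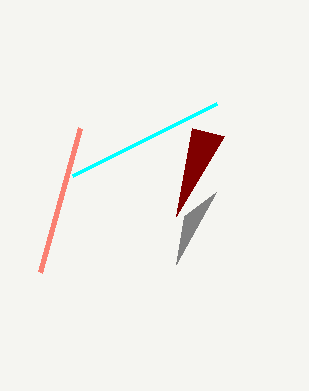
p_1 = 80, q_1 = 128, s_2 = 176, t_2 = 216, p_3 = 216, q_3 = 104, u_4 = 184, v_4 = 216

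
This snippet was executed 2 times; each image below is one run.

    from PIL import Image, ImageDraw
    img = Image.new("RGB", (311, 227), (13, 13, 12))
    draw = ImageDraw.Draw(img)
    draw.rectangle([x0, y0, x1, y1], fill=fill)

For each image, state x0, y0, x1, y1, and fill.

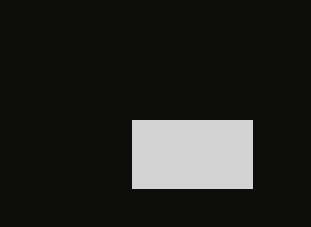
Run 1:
x0 = 132; y0 = 120; x1 = 252; y1 = 188; fill = 'lightgray'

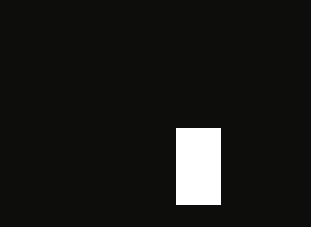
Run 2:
x0 = 176
y0 = 128
x1 = 220
y1 = 204
fill = 'white'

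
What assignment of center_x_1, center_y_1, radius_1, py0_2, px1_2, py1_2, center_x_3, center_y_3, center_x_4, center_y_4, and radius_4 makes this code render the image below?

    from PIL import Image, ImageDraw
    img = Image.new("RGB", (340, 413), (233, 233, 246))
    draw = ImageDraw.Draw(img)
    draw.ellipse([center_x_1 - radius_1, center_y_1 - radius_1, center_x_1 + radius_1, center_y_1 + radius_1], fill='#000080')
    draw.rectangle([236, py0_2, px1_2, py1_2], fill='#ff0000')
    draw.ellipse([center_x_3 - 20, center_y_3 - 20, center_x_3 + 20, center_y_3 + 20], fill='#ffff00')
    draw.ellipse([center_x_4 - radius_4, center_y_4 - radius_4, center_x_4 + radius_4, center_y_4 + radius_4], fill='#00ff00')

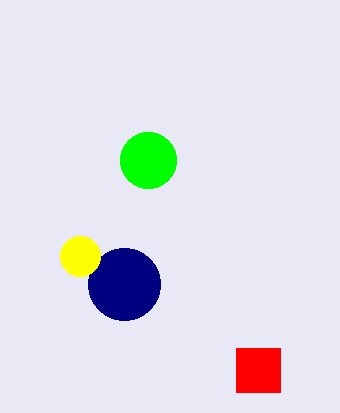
center_x_1 = 124
center_y_1 = 284
radius_1 = 36
py0_2 = 348
px1_2 = 280
py1_2 = 392
center_x_3 = 80
center_y_3 = 256
center_x_4 = 148
center_y_4 = 160
radius_4 = 28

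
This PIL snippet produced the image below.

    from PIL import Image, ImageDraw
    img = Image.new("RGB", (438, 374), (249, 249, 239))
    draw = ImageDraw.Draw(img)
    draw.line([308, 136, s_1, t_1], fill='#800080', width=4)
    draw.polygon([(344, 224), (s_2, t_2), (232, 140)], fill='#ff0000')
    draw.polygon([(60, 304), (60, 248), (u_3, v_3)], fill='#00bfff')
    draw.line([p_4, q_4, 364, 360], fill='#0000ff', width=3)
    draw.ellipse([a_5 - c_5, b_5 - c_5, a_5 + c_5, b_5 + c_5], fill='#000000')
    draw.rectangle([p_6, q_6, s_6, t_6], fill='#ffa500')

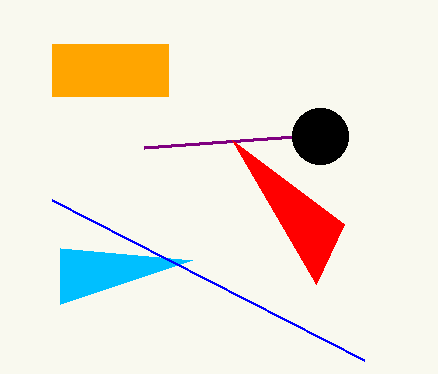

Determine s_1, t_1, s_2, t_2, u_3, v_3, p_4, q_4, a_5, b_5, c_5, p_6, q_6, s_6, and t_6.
s_1 = 144; t_1 = 148; s_2 = 316; t_2 = 284; u_3 = 192; v_3 = 260; p_4 = 52; q_4 = 200; a_5 = 320; b_5 = 136; c_5 = 28; p_6 = 52; q_6 = 44; s_6 = 168; t_6 = 96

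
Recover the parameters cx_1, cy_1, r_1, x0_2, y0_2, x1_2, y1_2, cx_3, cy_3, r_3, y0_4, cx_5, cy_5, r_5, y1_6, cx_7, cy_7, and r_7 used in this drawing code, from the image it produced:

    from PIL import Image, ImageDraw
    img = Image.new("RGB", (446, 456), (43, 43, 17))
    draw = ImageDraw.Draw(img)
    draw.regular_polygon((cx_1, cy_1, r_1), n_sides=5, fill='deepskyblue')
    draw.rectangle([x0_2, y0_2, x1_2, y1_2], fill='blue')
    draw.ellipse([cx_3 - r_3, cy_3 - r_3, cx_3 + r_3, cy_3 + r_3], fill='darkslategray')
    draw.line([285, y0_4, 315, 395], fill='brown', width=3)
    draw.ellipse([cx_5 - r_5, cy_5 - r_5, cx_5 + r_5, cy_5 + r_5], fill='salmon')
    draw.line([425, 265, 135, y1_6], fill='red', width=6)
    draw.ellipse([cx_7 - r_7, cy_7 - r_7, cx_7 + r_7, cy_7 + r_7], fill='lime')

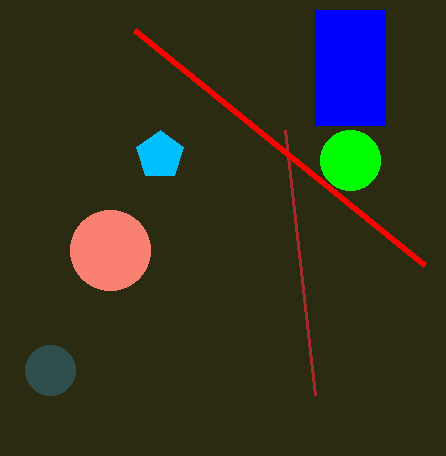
cx_1 = 160
cy_1 = 155
r_1 = 25
x0_2 = 315
y0_2 = 10
x1_2 = 385
y1_2 = 125
cx_3 = 50
cy_3 = 370
r_3 = 25
y0_4 = 130
cx_5 = 110
cy_5 = 250
r_5 = 40
y1_6 = 30
cx_7 = 350
cy_7 = 160
r_7 = 30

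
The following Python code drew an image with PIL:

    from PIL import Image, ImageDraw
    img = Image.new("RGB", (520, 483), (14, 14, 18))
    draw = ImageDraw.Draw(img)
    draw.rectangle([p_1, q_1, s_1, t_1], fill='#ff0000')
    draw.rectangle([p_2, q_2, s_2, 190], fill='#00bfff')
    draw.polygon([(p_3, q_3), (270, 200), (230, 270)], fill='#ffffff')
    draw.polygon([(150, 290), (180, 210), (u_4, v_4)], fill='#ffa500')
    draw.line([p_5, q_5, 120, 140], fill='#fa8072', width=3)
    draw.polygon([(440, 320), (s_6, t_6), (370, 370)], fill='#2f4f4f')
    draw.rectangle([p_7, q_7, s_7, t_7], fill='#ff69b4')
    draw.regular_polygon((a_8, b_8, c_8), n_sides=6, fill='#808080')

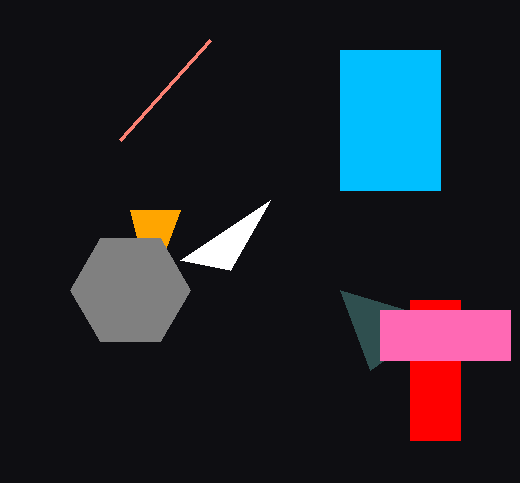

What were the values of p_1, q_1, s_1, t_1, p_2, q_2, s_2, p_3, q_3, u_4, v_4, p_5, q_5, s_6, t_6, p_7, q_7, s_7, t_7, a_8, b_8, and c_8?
p_1 = 410; q_1 = 300; s_1 = 460; t_1 = 440; p_2 = 340; q_2 = 50; s_2 = 440; p_3 = 180; q_3 = 260; u_4 = 130; v_4 = 210; p_5 = 210; q_5 = 40; s_6 = 340; t_6 = 290; p_7 = 380; q_7 = 310; s_7 = 510; t_7 = 360; a_8 = 130; b_8 = 290; c_8 = 60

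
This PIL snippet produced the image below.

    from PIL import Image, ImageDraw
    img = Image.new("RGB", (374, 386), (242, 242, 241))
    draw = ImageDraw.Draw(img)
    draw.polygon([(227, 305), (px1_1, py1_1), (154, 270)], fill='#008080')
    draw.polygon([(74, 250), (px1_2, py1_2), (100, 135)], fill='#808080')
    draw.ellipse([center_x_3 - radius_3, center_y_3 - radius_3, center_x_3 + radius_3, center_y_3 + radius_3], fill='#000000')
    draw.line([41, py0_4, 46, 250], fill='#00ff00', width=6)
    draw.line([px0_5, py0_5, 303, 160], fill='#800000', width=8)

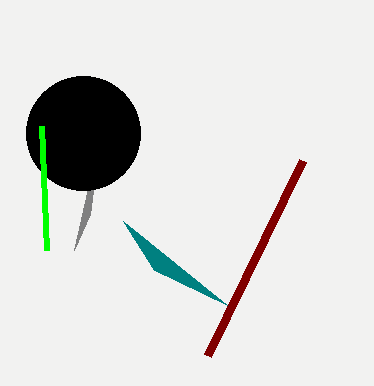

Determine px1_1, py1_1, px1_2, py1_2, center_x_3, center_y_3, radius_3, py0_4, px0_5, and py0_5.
px1_1 = 123; py1_1 = 221; px1_2 = 90; py1_2 = 214; center_x_3 = 83; center_y_3 = 133; radius_3 = 57; py0_4 = 126; px0_5 = 208; py0_5 = 355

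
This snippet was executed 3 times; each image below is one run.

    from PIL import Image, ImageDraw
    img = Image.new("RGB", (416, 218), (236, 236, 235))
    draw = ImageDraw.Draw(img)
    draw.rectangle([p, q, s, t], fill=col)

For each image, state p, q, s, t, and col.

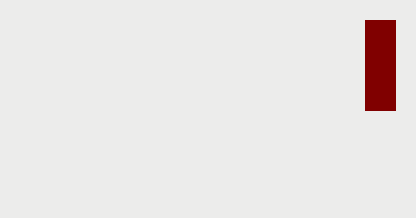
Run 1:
p = 365, q = 20, s = 395, t = 110, col = 'maroon'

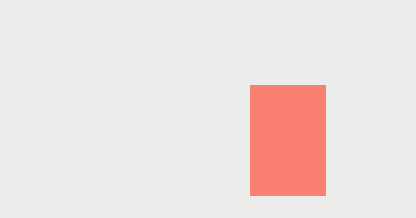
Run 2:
p = 250; q = 85; s = 325; t = 195; col = 'salmon'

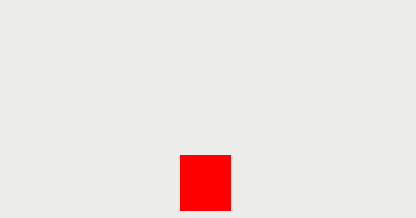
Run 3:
p = 180, q = 155, s = 230, t = 210, col = 'red'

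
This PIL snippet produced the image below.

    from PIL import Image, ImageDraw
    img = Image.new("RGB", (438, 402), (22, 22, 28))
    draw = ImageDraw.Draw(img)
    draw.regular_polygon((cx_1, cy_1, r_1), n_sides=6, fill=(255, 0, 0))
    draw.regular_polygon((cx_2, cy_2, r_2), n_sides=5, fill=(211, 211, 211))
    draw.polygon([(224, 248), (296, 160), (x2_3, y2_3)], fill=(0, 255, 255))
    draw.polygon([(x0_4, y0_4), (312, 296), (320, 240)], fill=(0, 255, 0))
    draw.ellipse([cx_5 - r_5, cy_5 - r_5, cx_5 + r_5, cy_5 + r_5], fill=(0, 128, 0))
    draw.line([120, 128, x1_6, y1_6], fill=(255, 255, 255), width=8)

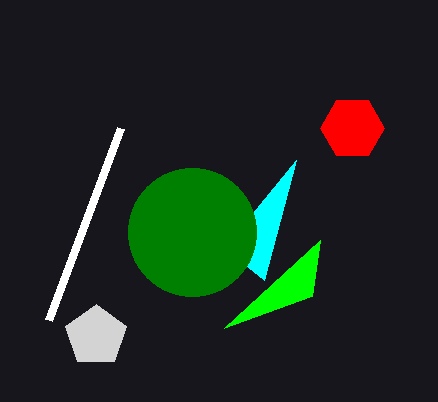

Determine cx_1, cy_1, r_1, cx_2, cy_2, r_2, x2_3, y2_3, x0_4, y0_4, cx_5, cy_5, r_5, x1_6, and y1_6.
cx_1 = 352, cy_1 = 128, r_1 = 32, cx_2 = 96, cy_2 = 336, r_2 = 32, x2_3 = 264, y2_3 = 280, x0_4 = 224, y0_4 = 328, cx_5 = 192, cy_5 = 232, r_5 = 64, x1_6 = 48, y1_6 = 320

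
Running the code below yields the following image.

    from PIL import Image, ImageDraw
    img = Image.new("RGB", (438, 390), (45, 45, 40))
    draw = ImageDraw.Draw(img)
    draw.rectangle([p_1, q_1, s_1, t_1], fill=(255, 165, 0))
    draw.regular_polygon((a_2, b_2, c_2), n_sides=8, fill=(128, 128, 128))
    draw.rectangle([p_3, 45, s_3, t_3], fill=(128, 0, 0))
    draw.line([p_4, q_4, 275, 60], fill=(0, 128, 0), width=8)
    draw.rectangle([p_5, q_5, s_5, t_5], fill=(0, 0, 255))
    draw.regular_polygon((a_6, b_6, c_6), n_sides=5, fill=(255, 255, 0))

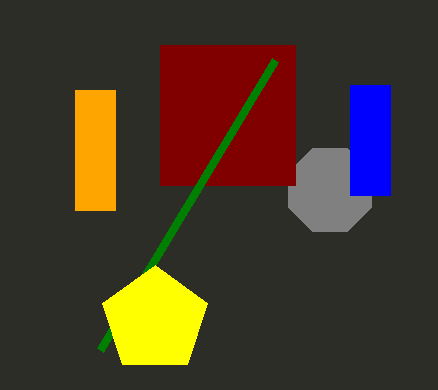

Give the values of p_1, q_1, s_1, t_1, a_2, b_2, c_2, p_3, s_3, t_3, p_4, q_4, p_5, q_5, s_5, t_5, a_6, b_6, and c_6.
p_1 = 75
q_1 = 90
s_1 = 115
t_1 = 210
a_2 = 330
b_2 = 190
c_2 = 45
p_3 = 160
s_3 = 295
t_3 = 185
p_4 = 100
q_4 = 350
p_5 = 350
q_5 = 85
s_5 = 390
t_5 = 195
a_6 = 155
b_6 = 320
c_6 = 55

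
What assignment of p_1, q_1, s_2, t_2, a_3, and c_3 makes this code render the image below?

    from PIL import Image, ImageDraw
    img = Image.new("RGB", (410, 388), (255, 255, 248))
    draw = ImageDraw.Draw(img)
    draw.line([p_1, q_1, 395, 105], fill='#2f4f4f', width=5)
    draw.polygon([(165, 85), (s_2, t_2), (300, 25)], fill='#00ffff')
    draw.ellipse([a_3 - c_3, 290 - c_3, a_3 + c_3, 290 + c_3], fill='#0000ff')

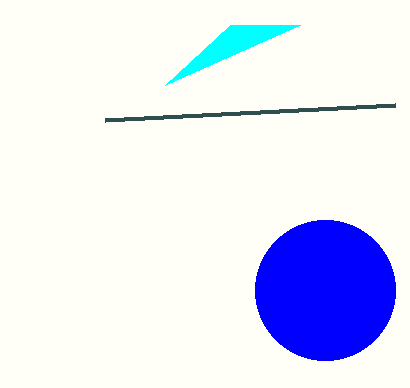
p_1 = 105
q_1 = 120
s_2 = 230
t_2 = 25
a_3 = 325
c_3 = 70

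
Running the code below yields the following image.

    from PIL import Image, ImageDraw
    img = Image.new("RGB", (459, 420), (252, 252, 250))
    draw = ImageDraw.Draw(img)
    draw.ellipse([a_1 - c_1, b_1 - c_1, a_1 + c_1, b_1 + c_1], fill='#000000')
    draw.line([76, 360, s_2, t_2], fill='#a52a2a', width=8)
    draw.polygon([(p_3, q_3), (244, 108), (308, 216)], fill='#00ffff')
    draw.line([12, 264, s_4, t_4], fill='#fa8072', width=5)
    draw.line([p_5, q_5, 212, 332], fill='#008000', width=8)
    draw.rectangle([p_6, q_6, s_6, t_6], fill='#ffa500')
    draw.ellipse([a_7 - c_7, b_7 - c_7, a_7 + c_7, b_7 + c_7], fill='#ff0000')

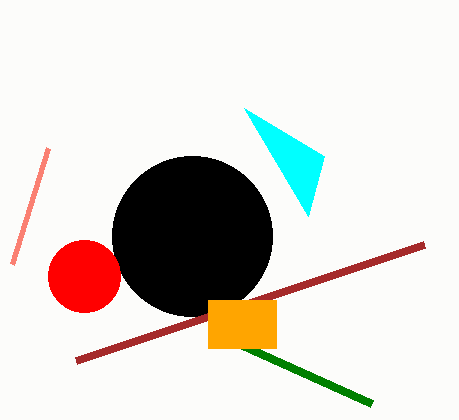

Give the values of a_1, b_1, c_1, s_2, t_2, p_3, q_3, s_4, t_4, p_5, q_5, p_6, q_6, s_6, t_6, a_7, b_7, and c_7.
a_1 = 192
b_1 = 236
c_1 = 80
s_2 = 424
t_2 = 244
p_3 = 324
q_3 = 156
s_4 = 48
t_4 = 148
p_5 = 372
q_5 = 404
p_6 = 208
q_6 = 300
s_6 = 276
t_6 = 348
a_7 = 84
b_7 = 276
c_7 = 36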